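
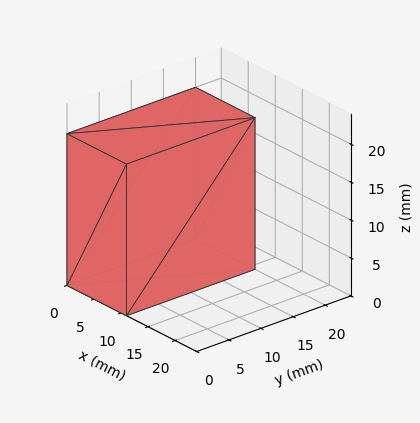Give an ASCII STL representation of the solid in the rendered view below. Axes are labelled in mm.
Reading the render: the shape is a rectangular box, roughly 11 × 20 mm footprint and 20 mm tall (dimensions read to the nearest mm from the axis ticks). For the STL, each face is triangulated and given an outward normal.

solid part
  facet normal 0.0000 0.0000 -1.0000
    outer loop
      vertex 11.000 20.000 0.000
      vertex 11.000 0.000 0.000
      vertex 0.000 0.000 0.000
    endloop
  endfacet
  facet normal 0.0000 0.0000 -1.0000
    outer loop
      vertex 0.000 20.000 0.000
      vertex 11.000 20.000 0.000
      vertex 0.000 0.000 0.000
    endloop
  endfacet
  facet normal 0.0000 0.0000 1.0000
    outer loop
      vertex 0.000 0.000 20.000
      vertex 11.000 0.000 20.000
      vertex 11.000 20.000 20.000
    endloop
  endfacet
  facet normal 0.0000 0.0000 1.0000
    outer loop
      vertex 0.000 0.000 20.000
      vertex 11.000 20.000 20.000
      vertex 0.000 20.000 20.000
    endloop
  endfacet
  facet normal 0.0000 -1.0000 0.0000
    outer loop
      vertex 0.000 0.000 0.000
      vertex 11.000 0.000 0.000
      vertex 11.000 0.000 20.000
    endloop
  endfacet
  facet normal 0.0000 -1.0000 0.0000
    outer loop
      vertex 0.000 0.000 0.000
      vertex 11.000 0.000 20.000
      vertex 0.000 0.000 20.000
    endloop
  endfacet
  facet normal 0.0000 1.0000 0.0000
    outer loop
      vertex 11.000 20.000 20.000
      vertex 11.000 20.000 0.000
      vertex 0.000 20.000 0.000
    endloop
  endfacet
  facet normal 0.0000 1.0000 0.0000
    outer loop
      vertex 0.000 20.000 20.000
      vertex 11.000 20.000 20.000
      vertex 0.000 20.000 0.000
    endloop
  endfacet
  facet normal -1.0000 0.0000 0.0000
    outer loop
      vertex 0.000 20.000 20.000
      vertex 0.000 20.000 0.000
      vertex 0.000 0.000 0.000
    endloop
  endfacet
  facet normal -1.0000 0.0000 0.0000
    outer loop
      vertex 0.000 0.000 20.000
      vertex 0.000 20.000 20.000
      vertex 0.000 0.000 0.000
    endloop
  endfacet
  facet normal 1.0000 0.0000 0.0000
    outer loop
      vertex 11.000 0.000 0.000
      vertex 11.000 20.000 0.000
      vertex 11.000 20.000 20.000
    endloop
  endfacet
  facet normal 1.0000 0.0000 0.0000
    outer loop
      vertex 11.000 0.000 0.000
      vertex 11.000 20.000 20.000
      vertex 11.000 0.000 20.000
    endloop
  endfacet
endsolid part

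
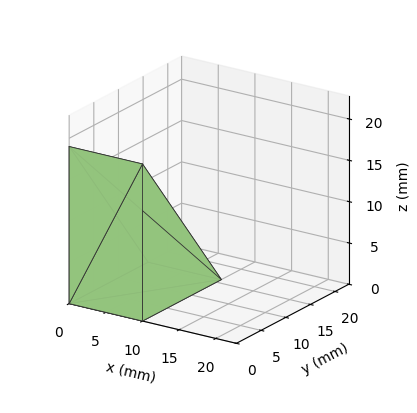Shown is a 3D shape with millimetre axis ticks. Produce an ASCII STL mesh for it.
Reading the render: the shape is a wedge (ramp): 10 × 16 mm base, rising to 19 mm along the y=0 edge and sloping linearly to z=0 at y=16 (dimensions read to the nearest mm from the axis ticks). For the STL, each face is triangulated and given an outward normal.

solid part
  facet normal 0.0000 0.0000 -1.0000
    outer loop
      vertex 10.00 16.00 0.00
      vertex 10.00 0.00 0.00
      vertex 0.00 0.00 0.00
    endloop
  endfacet
  facet normal 0.0000 0.0000 -1.0000
    outer loop
      vertex 0.00 16.00 0.00
      vertex 10.00 16.00 0.00
      vertex 0.00 0.00 0.00
    endloop
  endfacet
  facet normal 0.0000 -1.0000 0.0000
    outer loop
      vertex 0.00 0.00 0.00
      vertex 10.00 0.00 0.00
      vertex 10.00 0.00 19.00
    endloop
  endfacet
  facet normal 0.0000 -1.0000 0.0000
    outer loop
      vertex 0.00 0.00 0.00
      vertex 10.00 0.00 19.00
      vertex 0.00 0.00 19.00
    endloop
  endfacet
  facet normal 0.0000 0.7649 0.6441
    outer loop
      vertex 0.00 0.00 19.00
      vertex 10.00 0.00 19.00
      vertex 10.00 16.00 0.00
    endloop
  endfacet
  facet normal 0.0000 0.7649 0.6441
    outer loop
      vertex 0.00 0.00 19.00
      vertex 10.00 16.00 0.00
      vertex 0.00 16.00 0.00
    endloop
  endfacet
  facet normal -1.0000 0.0000 0.0000
    outer loop
      vertex 0.00 0.00 19.00
      vertex 0.00 16.00 0.00
      vertex 0.00 0.00 0.00
    endloop
  endfacet
  facet normal 1.0000 0.0000 0.0000
    outer loop
      vertex 10.00 0.00 0.00
      vertex 10.00 16.00 0.00
      vertex 10.00 0.00 19.00
    endloop
  endfacet
endsolid part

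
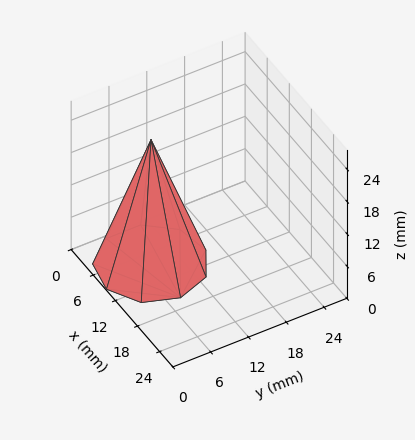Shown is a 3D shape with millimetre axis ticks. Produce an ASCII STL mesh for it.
Reading the render: the shape is a regular 9-sided pyramid, base circumscribed radius ≈ 8 mm, apex at z ≈ 23 mm (dimensions read to the nearest mm from the axis ticks). For the STL, each face is triangulated and given an outward normal.

solid part
  facet normal 0.0000 0.0000 -1.0000
    outer loop
      vertex 9.39 15.88 0.00
      vertex 14.13 13.14 0.00
      vertex 16.00 8.00 0.00
    endloop
  endfacet
  facet normal 0.0000 0.0000 -1.0000
    outer loop
      vertex 4.00 14.93 0.00
      vertex 9.39 15.88 0.00
      vertex 16.00 8.00 0.00
    endloop
  endfacet
  facet normal 0.0000 0.0000 -1.0000
    outer loop
      vertex 0.48 10.74 0.00
      vertex 4.00 14.93 0.00
      vertex 16.00 8.00 0.00
    endloop
  endfacet
  facet normal 0.0000 0.0000 -1.0000
    outer loop
      vertex 0.48 5.26 0.00
      vertex 0.48 10.74 0.00
      vertex 16.00 8.00 0.00
    endloop
  endfacet
  facet normal 0.0000 0.0000 -1.0000
    outer loop
      vertex 4.00 1.07 0.00
      vertex 0.48 5.26 0.00
      vertex 16.00 8.00 0.00
    endloop
  endfacet
  facet normal 0.0000 0.0000 -1.0000
    outer loop
      vertex 9.39 0.12 0.00
      vertex 4.00 1.07 0.00
      vertex 16.00 8.00 0.00
    endloop
  endfacet
  facet normal 0.0000 0.0000 -1.0000
    outer loop
      vertex 14.13 2.86 0.00
      vertex 9.39 0.12 0.00
      vertex 16.00 8.00 0.00
    endloop
  endfacet
  facet normal 0.8932 0.3250 0.3107
    outer loop
      vertex 16.00 8.00 0.00
      vertex 14.13 13.14 0.00
      vertex 8.00 8.00 23.00
    endloop
  endfacet
  facet normal 0.4757 0.8229 0.3107
    outer loop
      vertex 14.13 13.14 0.00
      vertex 9.39 15.88 0.00
      vertex 8.00 8.00 23.00
    endloop
  endfacet
  facet normal -0.1650 0.9361 0.3107
    outer loop
      vertex 9.39 15.88 0.00
      vertex 4.00 14.93 0.00
      vertex 8.00 8.00 23.00
    endloop
  endfacet
  facet normal -0.7278 0.6114 0.3108
    outer loop
      vertex 4.00 14.93 0.00
      vertex 0.48 10.74 0.00
      vertex 8.00 8.00 23.00
    endloop
  endfacet
  facet normal -0.9505 0.0000 0.3108
    outer loop
      vertex 0.48 10.74 0.00
      vertex 0.48 5.26 0.00
      vertex 8.00 8.00 23.00
    endloop
  endfacet
  facet normal -0.7278 -0.6114 0.3108
    outer loop
      vertex 0.48 5.26 0.00
      vertex 4.00 1.07 0.00
      vertex 8.00 8.00 23.00
    endloop
  endfacet
  facet normal -0.1650 -0.9361 0.3107
    outer loop
      vertex 4.00 1.07 0.00
      vertex 9.39 0.12 0.00
      vertex 8.00 8.00 23.00
    endloop
  endfacet
  facet normal 0.4757 -0.8229 0.3107
    outer loop
      vertex 9.39 0.12 0.00
      vertex 14.13 2.86 0.00
      vertex 8.00 8.00 23.00
    endloop
  endfacet
  facet normal 0.8932 -0.3250 0.3107
    outer loop
      vertex 14.13 2.86 0.00
      vertex 16.00 8.00 0.00
      vertex 8.00 8.00 23.00
    endloop
  endfacet
endsolid part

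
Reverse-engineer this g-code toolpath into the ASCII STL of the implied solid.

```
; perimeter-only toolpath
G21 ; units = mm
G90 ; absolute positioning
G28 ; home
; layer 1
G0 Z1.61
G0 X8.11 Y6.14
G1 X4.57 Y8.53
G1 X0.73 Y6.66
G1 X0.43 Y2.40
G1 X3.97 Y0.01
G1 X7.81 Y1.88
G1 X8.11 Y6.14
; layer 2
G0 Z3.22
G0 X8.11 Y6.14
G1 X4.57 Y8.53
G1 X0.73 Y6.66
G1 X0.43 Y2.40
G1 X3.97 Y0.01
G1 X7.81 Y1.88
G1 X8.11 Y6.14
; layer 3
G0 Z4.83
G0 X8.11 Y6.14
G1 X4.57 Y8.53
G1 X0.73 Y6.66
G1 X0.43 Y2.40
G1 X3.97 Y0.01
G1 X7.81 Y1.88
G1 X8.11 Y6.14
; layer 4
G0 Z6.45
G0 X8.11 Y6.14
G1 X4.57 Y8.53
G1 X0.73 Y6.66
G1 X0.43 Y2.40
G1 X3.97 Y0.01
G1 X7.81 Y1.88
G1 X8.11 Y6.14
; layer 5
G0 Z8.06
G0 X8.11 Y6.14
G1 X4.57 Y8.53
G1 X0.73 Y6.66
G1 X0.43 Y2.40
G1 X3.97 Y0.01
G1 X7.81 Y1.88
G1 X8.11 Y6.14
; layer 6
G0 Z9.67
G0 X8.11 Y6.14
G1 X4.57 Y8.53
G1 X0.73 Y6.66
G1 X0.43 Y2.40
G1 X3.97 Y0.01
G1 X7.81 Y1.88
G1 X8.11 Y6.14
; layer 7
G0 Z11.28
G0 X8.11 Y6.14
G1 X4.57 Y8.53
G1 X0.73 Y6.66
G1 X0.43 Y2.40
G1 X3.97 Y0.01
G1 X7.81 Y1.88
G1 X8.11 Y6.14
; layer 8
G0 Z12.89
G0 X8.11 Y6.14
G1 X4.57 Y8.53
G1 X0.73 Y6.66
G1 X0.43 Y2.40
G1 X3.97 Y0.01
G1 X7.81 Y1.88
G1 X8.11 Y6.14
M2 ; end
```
solid part
  facet normal 0.0000 0.0000 -1.0000
    outer loop
      vertex 0.73 6.66 0.00
      vertex 4.57 8.53 0.00
      vertex 8.11 6.14 0.00
    endloop
  endfacet
  facet normal 0.0000 0.0000 -1.0000
    outer loop
      vertex 0.43 2.40 0.00
      vertex 0.73 6.66 0.00
      vertex 8.11 6.14 0.00
    endloop
  endfacet
  facet normal 0.0000 0.0000 -1.0000
    outer loop
      vertex 3.97 0.01 0.00
      vertex 0.43 2.40 0.00
      vertex 8.11 6.14 0.00
    endloop
  endfacet
  facet normal 0.0000 0.0000 -1.0000
    outer loop
      vertex 7.81 1.88 0.00
      vertex 3.97 0.01 0.00
      vertex 8.11 6.14 0.00
    endloop
  endfacet
  facet normal 0.0000 0.0000 1.0000
    outer loop
      vertex 8.11 6.14 12.89
      vertex 4.57 8.53 12.89
      vertex 0.73 6.66 12.89
    endloop
  endfacet
  facet normal 0.0000 0.0000 1.0000
    outer loop
      vertex 8.11 6.14 12.89
      vertex 0.73 6.66 12.89
      vertex 0.43 2.40 12.89
    endloop
  endfacet
  facet normal 0.0000 0.0000 1.0000
    outer loop
      vertex 8.11 6.14 12.89
      vertex 0.43 2.40 12.89
      vertex 3.97 0.01 12.89
    endloop
  endfacet
  facet normal 0.0000 0.0000 1.0000
    outer loop
      vertex 8.11 6.14 12.89
      vertex 3.97 0.01 12.89
      vertex 7.81 1.88 12.89
    endloop
  endfacet
  facet normal 0.5596 0.8288 0.0000
    outer loop
      vertex 8.11 6.14 0.00
      vertex 4.57 8.53 0.00
      vertex 4.57 8.53 12.89
    endloop
  endfacet
  facet normal 0.5596 0.8288 0.0000
    outer loop
      vertex 8.11 6.14 0.00
      vertex 4.57 8.53 12.89
      vertex 8.11 6.14 12.89
    endloop
  endfacet
  facet normal -0.4378 0.8991 0.0000
    outer loop
      vertex 4.57 8.53 0.00
      vertex 0.73 6.66 0.00
      vertex 0.73 6.66 12.89
    endloop
  endfacet
  facet normal -0.4378 0.8991 0.0000
    outer loop
      vertex 4.57 8.53 0.00
      vertex 0.73 6.66 12.89
      vertex 4.57 8.53 12.89
    endloop
  endfacet
  facet normal -0.9975 0.0702 0.0000
    outer loop
      vertex 0.73 6.66 0.00
      vertex 0.43 2.40 0.00
      vertex 0.43 2.40 12.89
    endloop
  endfacet
  facet normal -0.9975 0.0702 0.0000
    outer loop
      vertex 0.73 6.66 0.00
      vertex 0.43 2.40 12.89
      vertex 0.73 6.66 12.89
    endloop
  endfacet
  facet normal -0.5596 -0.8288 0.0000
    outer loop
      vertex 0.43 2.40 0.00
      vertex 3.97 0.01 0.00
      vertex 3.97 0.01 12.89
    endloop
  endfacet
  facet normal -0.5596 -0.8288 0.0000
    outer loop
      vertex 0.43 2.40 0.00
      vertex 3.97 0.01 12.89
      vertex 0.43 2.40 12.89
    endloop
  endfacet
  facet normal 0.4378 -0.8991 0.0000
    outer loop
      vertex 3.97 0.01 0.00
      vertex 7.81 1.88 0.00
      vertex 7.81 1.88 12.89
    endloop
  endfacet
  facet normal 0.4378 -0.8991 0.0000
    outer loop
      vertex 3.97 0.01 0.00
      vertex 7.81 1.88 12.89
      vertex 3.97 0.01 12.89
    endloop
  endfacet
  facet normal 0.9975 -0.0702 0.0000
    outer loop
      vertex 7.81 1.88 0.00
      vertex 8.11 6.14 0.00
      vertex 8.11 6.14 12.89
    endloop
  endfacet
  facet normal 0.9975 -0.0702 0.0000
    outer loop
      vertex 7.81 1.88 0.00
      vertex 8.11 6.14 12.89
      vertex 7.81 1.88 12.89
    endloop
  endfacet
endsolid part

The G0 Z moves step by Δz≈1.61 mm. Every layer's G1 loop is the same polygon, so the solid is a straight extrusion of it from z=0 to z≈12.9. Closing with flat bottom and top caps and triangulating gives 20 facets — a regular 6-sided prism (a cylinder approximated with 6 flat sides), circumscribed radius ≈ 4.27 mm, height ≈ 12.9 mm.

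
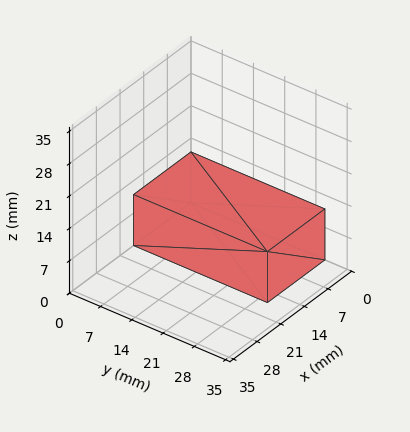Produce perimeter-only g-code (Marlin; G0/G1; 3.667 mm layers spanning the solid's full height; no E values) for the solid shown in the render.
Reading the render: the shape is a rectangular box, roughly 17 × 30 mm footprint and 11 mm tall (dimensions read to the nearest mm from the axis ticks). For the g-code, the solid's height is divided into equal slices at the stated Δz and each level perimeter traced with G1 moves after a G0 lift.

; perimeter-only toolpath
G21 ; units = mm
G90 ; absolute positioning
G28 ; home
; layer 1
G0 Z3.667
G0 X0.000 Y0.000
G1 X17.000 Y0.000
G1 X17.000 Y30.000
G1 X0.000 Y30.000
G1 X0.000 Y0.000
; layer 2
G0 Z7.333
G0 X0.000 Y0.000
G1 X17.000 Y0.000
G1 X17.000 Y30.000
G1 X0.000 Y30.000
G1 X0.000 Y0.000
; layer 3
G0 Z11.000
G0 X0.000 Y0.000
G1 X17.000 Y0.000
G1 X17.000 Y30.000
G1 X0.000 Y30.000
G1 X0.000 Y0.000
M2 ; end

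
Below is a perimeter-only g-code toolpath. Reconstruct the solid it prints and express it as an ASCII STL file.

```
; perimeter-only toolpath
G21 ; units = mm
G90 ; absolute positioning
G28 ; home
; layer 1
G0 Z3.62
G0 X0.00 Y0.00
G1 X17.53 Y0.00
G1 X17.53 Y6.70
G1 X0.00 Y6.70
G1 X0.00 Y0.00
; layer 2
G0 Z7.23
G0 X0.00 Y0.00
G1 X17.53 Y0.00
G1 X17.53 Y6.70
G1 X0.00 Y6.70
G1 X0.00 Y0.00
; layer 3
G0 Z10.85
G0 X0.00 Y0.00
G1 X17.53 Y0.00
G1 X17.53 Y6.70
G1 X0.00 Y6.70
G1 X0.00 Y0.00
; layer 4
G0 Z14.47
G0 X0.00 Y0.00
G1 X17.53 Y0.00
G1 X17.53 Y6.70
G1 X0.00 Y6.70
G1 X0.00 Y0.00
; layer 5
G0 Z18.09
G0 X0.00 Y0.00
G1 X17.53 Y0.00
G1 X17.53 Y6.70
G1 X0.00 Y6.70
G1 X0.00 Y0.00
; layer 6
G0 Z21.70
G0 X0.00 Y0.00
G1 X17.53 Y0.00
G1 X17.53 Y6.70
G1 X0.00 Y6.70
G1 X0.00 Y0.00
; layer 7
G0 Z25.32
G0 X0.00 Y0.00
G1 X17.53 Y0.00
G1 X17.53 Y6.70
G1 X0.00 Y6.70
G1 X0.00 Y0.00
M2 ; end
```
solid part
  facet normal 0.0000 0.0000 -1.0000
    outer loop
      vertex 17.53 6.70 0.00
      vertex 17.53 0.00 0.00
      vertex 0.00 0.00 0.00
    endloop
  endfacet
  facet normal 0.0000 0.0000 -1.0000
    outer loop
      vertex 0.00 6.70 0.00
      vertex 17.53 6.70 0.00
      vertex 0.00 0.00 0.00
    endloop
  endfacet
  facet normal 0.0000 0.0000 1.0000
    outer loop
      vertex 0.00 0.00 25.32
      vertex 17.53 0.00 25.32
      vertex 17.53 6.70 25.32
    endloop
  endfacet
  facet normal 0.0000 0.0000 1.0000
    outer loop
      vertex 0.00 0.00 25.32
      vertex 17.53 6.70 25.32
      vertex 0.00 6.70 25.32
    endloop
  endfacet
  facet normal 0.0000 -1.0000 0.0000
    outer loop
      vertex 0.00 0.00 0.00
      vertex 17.53 0.00 0.00
      vertex 17.53 0.00 25.32
    endloop
  endfacet
  facet normal 0.0000 -1.0000 0.0000
    outer loop
      vertex 0.00 0.00 0.00
      vertex 17.53 0.00 25.32
      vertex 0.00 0.00 25.32
    endloop
  endfacet
  facet normal 0.0000 1.0000 0.0000
    outer loop
      vertex 17.53 6.70 25.32
      vertex 17.53 6.70 0.00
      vertex 0.00 6.70 0.00
    endloop
  endfacet
  facet normal 0.0000 1.0000 0.0000
    outer loop
      vertex 0.00 6.70 25.32
      vertex 17.53 6.70 25.32
      vertex 0.00 6.70 0.00
    endloop
  endfacet
  facet normal -1.0000 0.0000 0.0000
    outer loop
      vertex 0.00 6.70 25.32
      vertex 0.00 6.70 0.00
      vertex 0.00 0.00 0.00
    endloop
  endfacet
  facet normal -1.0000 0.0000 0.0000
    outer loop
      vertex 0.00 0.00 25.32
      vertex 0.00 6.70 25.32
      vertex 0.00 0.00 0.00
    endloop
  endfacet
  facet normal 1.0000 0.0000 0.0000
    outer loop
      vertex 17.53 0.00 0.00
      vertex 17.53 6.70 0.00
      vertex 17.53 6.70 25.32
    endloop
  endfacet
  facet normal 1.0000 0.0000 0.0000
    outer loop
      vertex 17.53 0.00 0.00
      vertex 17.53 6.70 25.32
      vertex 17.53 0.00 25.32
    endloop
  endfacet
endsolid part

The G0 Z moves step by Δz≈3.62 mm. Every layer's G1 loop is the same polygon, so the solid is a straight extrusion of it from z=0 to z≈25.3. Closing with flat bottom and top caps and triangulating gives 12 facets — a rectangular box, roughly 17.5 × 6.7 mm footprint and 25.3 mm tall.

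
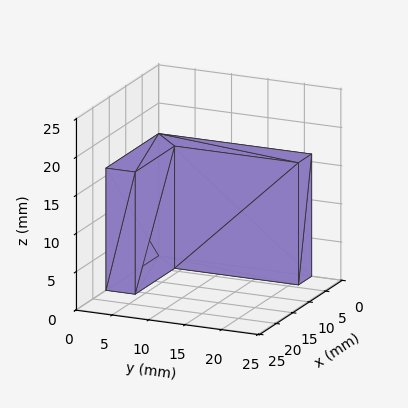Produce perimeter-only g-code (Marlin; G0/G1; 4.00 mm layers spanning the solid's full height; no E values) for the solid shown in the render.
Reading the render: the shape is an L-shaped prism: outer 16 × 21 mm, arm thicknesses ≈ 4 mm (horizontal) and 4 mm (vertical), extruded 16 mm in z (dimensions read to the nearest mm from the axis ticks). For the g-code, the solid's height is divided into equal slices at the stated Δz and each level perimeter traced with G1 moves after a G0 lift.

; perimeter-only toolpath
G21 ; units = mm
G90 ; absolute positioning
G28 ; home
; layer 1
G0 Z4.00
G0 X0.00 Y0.00
G1 X16.00 Y0.00
G1 X16.00 Y4.00
G1 X4.00 Y4.00
G1 X4.00 Y21.00
G1 X0.00 Y21.00
G1 X0.00 Y0.00
; layer 2
G0 Z8.00
G0 X0.00 Y0.00
G1 X16.00 Y0.00
G1 X16.00 Y4.00
G1 X4.00 Y4.00
G1 X4.00 Y21.00
G1 X0.00 Y21.00
G1 X0.00 Y0.00
; layer 3
G0 Z12.00
G0 X0.00 Y0.00
G1 X16.00 Y0.00
G1 X16.00 Y4.00
G1 X4.00 Y4.00
G1 X4.00 Y21.00
G1 X0.00 Y21.00
G1 X0.00 Y0.00
; layer 4
G0 Z16.00
G0 X0.00 Y0.00
G1 X16.00 Y0.00
G1 X16.00 Y4.00
G1 X4.00 Y4.00
G1 X4.00 Y21.00
G1 X0.00 Y21.00
G1 X0.00 Y0.00
M2 ; end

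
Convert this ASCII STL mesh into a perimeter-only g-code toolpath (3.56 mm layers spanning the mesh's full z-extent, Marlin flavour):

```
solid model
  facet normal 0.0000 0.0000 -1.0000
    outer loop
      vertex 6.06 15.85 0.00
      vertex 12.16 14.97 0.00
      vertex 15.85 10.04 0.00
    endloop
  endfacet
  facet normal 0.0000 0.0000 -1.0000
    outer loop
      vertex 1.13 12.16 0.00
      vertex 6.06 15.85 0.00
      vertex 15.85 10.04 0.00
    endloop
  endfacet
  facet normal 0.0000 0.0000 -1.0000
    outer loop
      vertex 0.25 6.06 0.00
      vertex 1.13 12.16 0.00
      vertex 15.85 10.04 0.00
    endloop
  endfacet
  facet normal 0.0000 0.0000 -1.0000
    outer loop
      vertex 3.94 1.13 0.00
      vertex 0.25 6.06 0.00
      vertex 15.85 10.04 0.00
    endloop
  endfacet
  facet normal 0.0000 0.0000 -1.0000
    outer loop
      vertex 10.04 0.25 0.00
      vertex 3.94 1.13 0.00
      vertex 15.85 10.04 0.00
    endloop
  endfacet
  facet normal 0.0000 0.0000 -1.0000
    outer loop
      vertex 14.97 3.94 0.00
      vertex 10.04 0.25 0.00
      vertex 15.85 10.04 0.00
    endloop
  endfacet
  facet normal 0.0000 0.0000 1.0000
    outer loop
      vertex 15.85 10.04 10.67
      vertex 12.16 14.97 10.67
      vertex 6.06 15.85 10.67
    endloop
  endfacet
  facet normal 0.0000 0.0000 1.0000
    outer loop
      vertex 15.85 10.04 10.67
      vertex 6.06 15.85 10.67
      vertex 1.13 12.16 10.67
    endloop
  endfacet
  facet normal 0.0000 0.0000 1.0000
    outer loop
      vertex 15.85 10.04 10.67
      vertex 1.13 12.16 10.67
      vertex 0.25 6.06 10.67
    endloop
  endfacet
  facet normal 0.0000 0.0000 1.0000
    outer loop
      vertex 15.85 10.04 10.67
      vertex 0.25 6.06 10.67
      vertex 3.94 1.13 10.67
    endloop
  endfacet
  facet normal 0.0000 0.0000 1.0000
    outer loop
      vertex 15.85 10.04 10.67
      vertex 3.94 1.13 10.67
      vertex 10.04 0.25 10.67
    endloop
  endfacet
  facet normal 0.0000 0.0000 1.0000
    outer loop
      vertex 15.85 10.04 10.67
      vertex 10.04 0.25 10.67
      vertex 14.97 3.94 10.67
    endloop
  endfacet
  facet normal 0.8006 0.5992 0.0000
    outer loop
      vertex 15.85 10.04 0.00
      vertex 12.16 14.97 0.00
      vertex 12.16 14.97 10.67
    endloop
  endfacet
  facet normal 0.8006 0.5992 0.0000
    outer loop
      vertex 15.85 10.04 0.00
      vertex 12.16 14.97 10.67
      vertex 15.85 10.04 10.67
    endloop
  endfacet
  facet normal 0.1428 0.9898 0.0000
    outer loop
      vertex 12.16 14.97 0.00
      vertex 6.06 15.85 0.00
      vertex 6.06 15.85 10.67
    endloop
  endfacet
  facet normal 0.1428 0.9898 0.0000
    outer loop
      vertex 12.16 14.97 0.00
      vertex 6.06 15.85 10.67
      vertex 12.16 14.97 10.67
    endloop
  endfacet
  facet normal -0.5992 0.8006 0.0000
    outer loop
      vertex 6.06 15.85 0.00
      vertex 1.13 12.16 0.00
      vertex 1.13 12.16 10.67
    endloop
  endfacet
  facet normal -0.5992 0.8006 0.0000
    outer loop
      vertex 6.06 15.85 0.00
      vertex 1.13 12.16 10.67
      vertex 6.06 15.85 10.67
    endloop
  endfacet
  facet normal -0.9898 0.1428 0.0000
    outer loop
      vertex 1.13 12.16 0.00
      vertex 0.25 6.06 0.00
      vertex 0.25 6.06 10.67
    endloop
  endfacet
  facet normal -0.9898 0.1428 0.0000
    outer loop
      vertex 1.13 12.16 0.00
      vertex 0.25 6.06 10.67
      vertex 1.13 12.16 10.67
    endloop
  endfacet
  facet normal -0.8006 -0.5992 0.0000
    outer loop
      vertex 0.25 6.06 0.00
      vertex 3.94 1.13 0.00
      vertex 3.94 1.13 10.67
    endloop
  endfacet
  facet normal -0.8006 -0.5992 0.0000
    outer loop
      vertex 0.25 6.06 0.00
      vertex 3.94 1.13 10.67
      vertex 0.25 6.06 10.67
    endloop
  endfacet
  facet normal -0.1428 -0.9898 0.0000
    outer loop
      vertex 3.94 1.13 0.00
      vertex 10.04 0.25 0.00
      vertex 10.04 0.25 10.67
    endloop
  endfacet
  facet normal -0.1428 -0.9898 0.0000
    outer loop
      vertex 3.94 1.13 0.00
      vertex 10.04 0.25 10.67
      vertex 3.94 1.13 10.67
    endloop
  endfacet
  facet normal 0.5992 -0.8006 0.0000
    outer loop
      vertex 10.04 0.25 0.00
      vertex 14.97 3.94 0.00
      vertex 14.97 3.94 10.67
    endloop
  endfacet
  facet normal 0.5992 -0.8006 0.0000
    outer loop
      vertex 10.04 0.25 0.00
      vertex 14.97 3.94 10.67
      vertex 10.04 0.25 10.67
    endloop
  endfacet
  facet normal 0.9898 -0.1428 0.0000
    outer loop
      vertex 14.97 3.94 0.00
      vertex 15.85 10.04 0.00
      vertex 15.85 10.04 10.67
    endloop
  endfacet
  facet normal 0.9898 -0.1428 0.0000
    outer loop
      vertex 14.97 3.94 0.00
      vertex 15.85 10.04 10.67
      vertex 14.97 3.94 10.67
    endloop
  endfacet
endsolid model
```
; perimeter-only toolpath
G21 ; units = mm
G90 ; absolute positioning
G28 ; home
; layer 1
G0 Z3.56
G0 X15.85 Y10.04
G1 X12.16 Y14.97
G1 X6.06 Y15.85
G1 X1.13 Y12.16
G1 X0.25 Y6.06
G1 X3.94 Y1.13
G1 X10.04 Y0.25
G1 X14.97 Y3.94
G1 X15.85 Y10.04
; layer 2
G0 Z7.11
G0 X15.85 Y10.04
G1 X12.16 Y14.97
G1 X6.06 Y15.85
G1 X1.13 Y12.16
G1 X0.25 Y6.06
G1 X3.94 Y1.13
G1 X10.04 Y0.25
G1 X14.97 Y3.94
G1 X15.85 Y10.04
; layer 3
G0 Z10.67
G0 X15.85 Y10.04
G1 X12.16 Y14.97
G1 X6.06 Y15.85
G1 X1.13 Y12.16
G1 X0.25 Y6.06
G1 X3.94 Y1.13
G1 X10.04 Y0.25
G1 X14.97 Y3.94
G1 X15.85 Y10.04
M2 ; end

The solid is a regular 8-sided prism (a cylinder approximated with 8 flat sides), circumscribed radius ≈ 8.05 mm, height ≈ 10.7 mm. Slicing at Δz = 3.56 mm — 3 equal slices spanning the solid's height, so layer i sits at z = i·h/3 — gives 3 non-empty perimeters. Each is a 8-segment closed polygon; G0 lifts to the layer z and rapids to the start vertex, then G1 traces the edges.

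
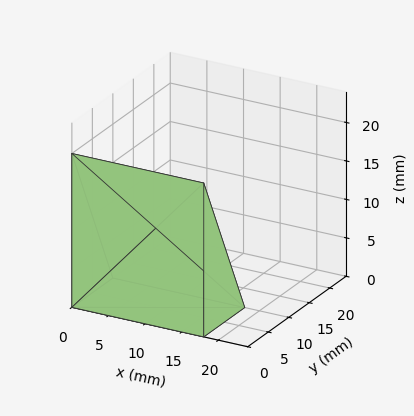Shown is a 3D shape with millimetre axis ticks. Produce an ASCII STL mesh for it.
Reading the render: the shape is a wedge (ramp): 18 × 10 mm base, rising to 20 mm along the y=0 edge and sloping linearly to z=0 at y=10 (dimensions read to the nearest mm from the axis ticks). For the STL, each face is triangulated and given an outward normal.

solid part
  facet normal 0.0000 0.0000 -1.0000
    outer loop
      vertex 18.00 10.00 0.00
      vertex 18.00 0.00 0.00
      vertex 0.00 0.00 0.00
    endloop
  endfacet
  facet normal 0.0000 0.0000 -1.0000
    outer loop
      vertex 0.00 10.00 0.00
      vertex 18.00 10.00 0.00
      vertex 0.00 0.00 0.00
    endloop
  endfacet
  facet normal 0.0000 -1.0000 0.0000
    outer loop
      vertex 0.00 0.00 0.00
      vertex 18.00 0.00 0.00
      vertex 18.00 0.00 20.00
    endloop
  endfacet
  facet normal 0.0000 -1.0000 0.0000
    outer loop
      vertex 0.00 0.00 0.00
      vertex 18.00 0.00 20.00
      vertex 0.00 0.00 20.00
    endloop
  endfacet
  facet normal 0.0000 0.8944 0.4472
    outer loop
      vertex 0.00 0.00 20.00
      vertex 18.00 0.00 20.00
      vertex 18.00 10.00 0.00
    endloop
  endfacet
  facet normal 0.0000 0.8944 0.4472
    outer loop
      vertex 0.00 0.00 20.00
      vertex 18.00 10.00 0.00
      vertex 0.00 10.00 0.00
    endloop
  endfacet
  facet normal -1.0000 0.0000 0.0000
    outer loop
      vertex 0.00 0.00 20.00
      vertex 0.00 10.00 0.00
      vertex 0.00 0.00 0.00
    endloop
  endfacet
  facet normal 1.0000 0.0000 0.0000
    outer loop
      vertex 18.00 0.00 0.00
      vertex 18.00 10.00 0.00
      vertex 18.00 0.00 20.00
    endloop
  endfacet
endsolid part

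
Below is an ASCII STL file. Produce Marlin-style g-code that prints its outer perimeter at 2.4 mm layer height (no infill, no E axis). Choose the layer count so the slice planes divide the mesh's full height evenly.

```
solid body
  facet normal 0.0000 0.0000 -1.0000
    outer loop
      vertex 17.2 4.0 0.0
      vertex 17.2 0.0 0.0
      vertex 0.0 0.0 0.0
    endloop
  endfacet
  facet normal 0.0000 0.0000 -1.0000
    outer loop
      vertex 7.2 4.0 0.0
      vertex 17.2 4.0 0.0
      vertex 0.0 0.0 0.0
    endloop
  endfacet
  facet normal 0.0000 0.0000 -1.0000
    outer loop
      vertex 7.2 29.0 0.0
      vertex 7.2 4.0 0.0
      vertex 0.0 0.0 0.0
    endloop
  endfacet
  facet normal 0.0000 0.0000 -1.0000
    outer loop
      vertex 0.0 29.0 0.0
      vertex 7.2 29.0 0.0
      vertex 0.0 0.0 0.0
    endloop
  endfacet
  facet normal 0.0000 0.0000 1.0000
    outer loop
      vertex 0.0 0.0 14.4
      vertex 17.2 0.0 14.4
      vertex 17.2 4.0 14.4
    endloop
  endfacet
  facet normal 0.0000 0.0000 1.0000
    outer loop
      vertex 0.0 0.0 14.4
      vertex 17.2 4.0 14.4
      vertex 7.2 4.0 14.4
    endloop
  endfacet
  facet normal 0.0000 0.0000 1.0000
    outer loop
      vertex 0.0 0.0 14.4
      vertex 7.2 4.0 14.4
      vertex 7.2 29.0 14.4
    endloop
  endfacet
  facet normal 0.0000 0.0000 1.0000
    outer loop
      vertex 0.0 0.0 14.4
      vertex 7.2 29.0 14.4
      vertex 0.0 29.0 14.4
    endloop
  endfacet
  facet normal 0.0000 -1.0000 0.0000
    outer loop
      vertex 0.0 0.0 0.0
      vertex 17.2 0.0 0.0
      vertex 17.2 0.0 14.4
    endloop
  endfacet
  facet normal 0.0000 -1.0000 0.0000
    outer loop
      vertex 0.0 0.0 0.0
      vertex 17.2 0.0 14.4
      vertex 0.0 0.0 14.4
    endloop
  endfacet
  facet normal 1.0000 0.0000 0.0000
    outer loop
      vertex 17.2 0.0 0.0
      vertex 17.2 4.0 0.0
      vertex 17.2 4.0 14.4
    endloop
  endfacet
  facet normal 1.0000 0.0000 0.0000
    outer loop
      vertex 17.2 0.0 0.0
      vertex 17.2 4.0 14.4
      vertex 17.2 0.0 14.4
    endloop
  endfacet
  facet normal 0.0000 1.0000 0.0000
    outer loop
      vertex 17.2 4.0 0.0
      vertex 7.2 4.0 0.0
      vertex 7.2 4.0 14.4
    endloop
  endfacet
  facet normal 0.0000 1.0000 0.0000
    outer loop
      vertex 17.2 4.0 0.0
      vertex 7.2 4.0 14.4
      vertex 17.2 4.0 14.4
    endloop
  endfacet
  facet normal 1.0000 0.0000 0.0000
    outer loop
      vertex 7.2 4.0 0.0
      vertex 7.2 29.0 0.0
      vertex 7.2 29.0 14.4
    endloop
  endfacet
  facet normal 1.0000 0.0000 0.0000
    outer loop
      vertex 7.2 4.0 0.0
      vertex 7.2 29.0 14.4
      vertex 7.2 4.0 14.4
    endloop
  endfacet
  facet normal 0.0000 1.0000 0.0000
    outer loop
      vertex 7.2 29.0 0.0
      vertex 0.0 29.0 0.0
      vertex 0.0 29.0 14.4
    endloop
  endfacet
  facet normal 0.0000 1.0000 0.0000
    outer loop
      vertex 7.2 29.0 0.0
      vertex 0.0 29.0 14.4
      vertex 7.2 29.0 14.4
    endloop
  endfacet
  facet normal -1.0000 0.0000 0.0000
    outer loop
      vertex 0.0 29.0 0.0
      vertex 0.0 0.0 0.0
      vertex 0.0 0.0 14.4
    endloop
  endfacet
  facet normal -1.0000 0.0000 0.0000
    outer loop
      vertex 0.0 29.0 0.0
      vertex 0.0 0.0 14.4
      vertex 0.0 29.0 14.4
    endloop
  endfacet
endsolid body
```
; perimeter-only toolpath
G21 ; units = mm
G90 ; absolute positioning
G28 ; home
; layer 1
G0 Z2.4
G0 X0.0 Y0.0
G1 X17.2 Y0.0
G1 X17.2 Y4.0
G1 X7.2 Y4.0
G1 X7.2 Y29.0
G1 X0.0 Y29.0
G1 X0.0 Y0.0
; layer 2
G0 Z4.8
G0 X0.0 Y0.0
G1 X17.2 Y0.0
G1 X17.2 Y4.0
G1 X7.2 Y4.0
G1 X7.2 Y29.0
G1 X0.0 Y29.0
G1 X0.0 Y0.0
; layer 3
G0 Z7.2
G0 X0.0 Y0.0
G1 X17.2 Y0.0
G1 X17.2 Y4.0
G1 X7.2 Y4.0
G1 X7.2 Y29.0
G1 X0.0 Y29.0
G1 X0.0 Y0.0
; layer 4
G0 Z9.6
G0 X0.0 Y0.0
G1 X17.2 Y0.0
G1 X17.2 Y4.0
G1 X7.2 Y4.0
G1 X7.2 Y29.0
G1 X0.0 Y29.0
G1 X0.0 Y0.0
; layer 5
G0 Z12.0
G0 X0.0 Y0.0
G1 X17.2 Y0.0
G1 X17.2 Y4.0
G1 X7.2 Y4.0
G1 X7.2 Y29.0
G1 X0.0 Y29.0
G1 X0.0 Y0.0
; layer 6
G0 Z14.4
G0 X0.0 Y0.0
G1 X17.2 Y0.0
G1 X17.2 Y4.0
G1 X7.2 Y4.0
G1 X7.2 Y29.0
G1 X0.0 Y29.0
G1 X0.0 Y0.0
M2 ; end

The solid is an L-shaped prism: outer 17.2 × 29 mm, arm thicknesses ≈ 4 mm (horizontal) and 7.2 mm (vertical), extruded 14.4 mm in z. Slicing at Δz = 2.4 mm — 6 equal slices spanning the solid's height, so layer i sits at z = i·h/6 — gives 6 non-empty perimeters. Each is a 6-segment closed polygon; G0 lifts to the layer z and rapids to the start vertex, then G1 traces the edges.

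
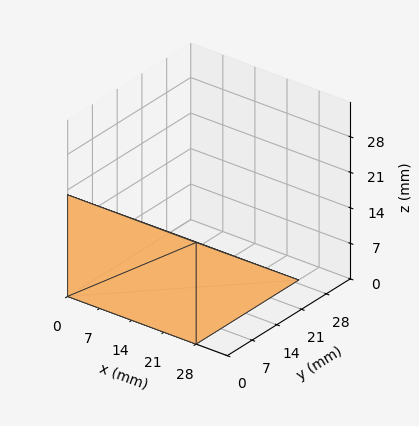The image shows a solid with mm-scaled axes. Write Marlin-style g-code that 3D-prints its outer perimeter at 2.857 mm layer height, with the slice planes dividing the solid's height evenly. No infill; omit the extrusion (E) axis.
Reading the render: the shape is a wedge (ramp): 28 × 29 mm base, rising to 20 mm along the y=0 edge and sloping linearly to z=0 at y=29 (dimensions read to the nearest mm from the axis ticks). For the g-code, the solid's height is divided into equal slices at the stated Δz and each level perimeter traced with G1 moves after a G0 lift.

; perimeter-only toolpath
G21 ; units = mm
G90 ; absolute positioning
G28 ; home
; layer 1
G0 Z2.857
G0 X0.000 Y0.000
G1 X28.000 Y0.000
G1 X28.000 Y24.857
G1 X0.000 Y24.857
G1 X0.000 Y0.000
; layer 2
G0 Z5.714
G0 X0.000 Y0.000
G1 X28.000 Y0.000
G1 X28.000 Y20.714
G1 X0.000 Y20.714
G1 X0.000 Y0.000
; layer 3
G0 Z8.571
G0 X0.000 Y0.000
G1 X28.000 Y0.000
G1 X28.000 Y16.571
G1 X0.000 Y16.571
G1 X0.000 Y0.000
; layer 4
G0 Z11.429
G0 X0.000 Y0.000
G1 X28.000 Y0.000
G1 X28.000 Y12.429
G1 X0.000 Y12.429
G1 X0.000 Y0.000
; layer 5
G0 Z14.286
G0 X0.000 Y0.000
G1 X28.000 Y0.000
G1 X28.000 Y8.286
G1 X0.000 Y8.286
G1 X0.000 Y0.000
; layer 6
G0 Z17.143
G0 X0.000 Y0.000
G1 X28.000 Y0.000
G1 X28.000 Y4.143
G1 X0.000 Y4.143
G1 X0.000 Y0.000
M2 ; end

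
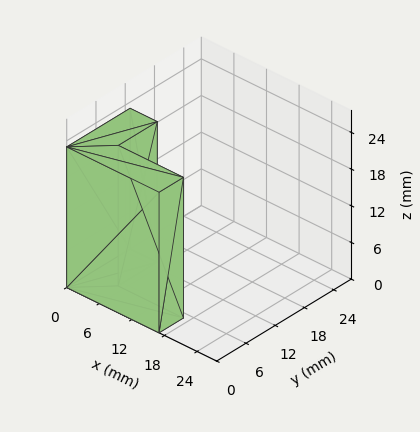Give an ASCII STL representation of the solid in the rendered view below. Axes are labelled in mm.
Reading the render: the shape is an L-shaped prism: outer 17 × 13 mm, arm thicknesses ≈ 5 mm (horizontal) and 5 mm (vertical), extruded 23 mm in z (dimensions read to the nearest mm from the axis ticks). For the STL, each face is triangulated and given an outward normal.

solid part
  facet normal 0.0000 0.0000 -1.0000
    outer loop
      vertex 17.000 5.000 0.000
      vertex 17.000 0.000 0.000
      vertex 0.000 0.000 0.000
    endloop
  endfacet
  facet normal 0.0000 0.0000 -1.0000
    outer loop
      vertex 5.000 5.000 0.000
      vertex 17.000 5.000 0.000
      vertex 0.000 0.000 0.000
    endloop
  endfacet
  facet normal 0.0000 0.0000 -1.0000
    outer loop
      vertex 5.000 13.000 0.000
      vertex 5.000 5.000 0.000
      vertex 0.000 0.000 0.000
    endloop
  endfacet
  facet normal 0.0000 0.0000 -1.0000
    outer loop
      vertex 0.000 13.000 0.000
      vertex 5.000 13.000 0.000
      vertex 0.000 0.000 0.000
    endloop
  endfacet
  facet normal 0.0000 0.0000 1.0000
    outer loop
      vertex 0.000 0.000 23.000
      vertex 17.000 0.000 23.000
      vertex 17.000 5.000 23.000
    endloop
  endfacet
  facet normal 0.0000 0.0000 1.0000
    outer loop
      vertex 0.000 0.000 23.000
      vertex 17.000 5.000 23.000
      vertex 5.000 5.000 23.000
    endloop
  endfacet
  facet normal 0.0000 0.0000 1.0000
    outer loop
      vertex 0.000 0.000 23.000
      vertex 5.000 5.000 23.000
      vertex 5.000 13.000 23.000
    endloop
  endfacet
  facet normal 0.0000 0.0000 1.0000
    outer loop
      vertex 0.000 0.000 23.000
      vertex 5.000 13.000 23.000
      vertex 0.000 13.000 23.000
    endloop
  endfacet
  facet normal 0.0000 -1.0000 0.0000
    outer loop
      vertex 0.000 0.000 0.000
      vertex 17.000 0.000 0.000
      vertex 17.000 0.000 23.000
    endloop
  endfacet
  facet normal 0.0000 -1.0000 0.0000
    outer loop
      vertex 0.000 0.000 0.000
      vertex 17.000 0.000 23.000
      vertex 0.000 0.000 23.000
    endloop
  endfacet
  facet normal 1.0000 0.0000 0.0000
    outer loop
      vertex 17.000 0.000 0.000
      vertex 17.000 5.000 0.000
      vertex 17.000 5.000 23.000
    endloop
  endfacet
  facet normal 1.0000 0.0000 0.0000
    outer loop
      vertex 17.000 0.000 0.000
      vertex 17.000 5.000 23.000
      vertex 17.000 0.000 23.000
    endloop
  endfacet
  facet normal 0.0000 1.0000 0.0000
    outer loop
      vertex 17.000 5.000 0.000
      vertex 5.000 5.000 0.000
      vertex 5.000 5.000 23.000
    endloop
  endfacet
  facet normal 0.0000 1.0000 0.0000
    outer loop
      vertex 17.000 5.000 0.000
      vertex 5.000 5.000 23.000
      vertex 17.000 5.000 23.000
    endloop
  endfacet
  facet normal 1.0000 0.0000 0.0000
    outer loop
      vertex 5.000 5.000 0.000
      vertex 5.000 13.000 0.000
      vertex 5.000 13.000 23.000
    endloop
  endfacet
  facet normal 1.0000 0.0000 0.0000
    outer loop
      vertex 5.000 5.000 0.000
      vertex 5.000 13.000 23.000
      vertex 5.000 5.000 23.000
    endloop
  endfacet
  facet normal 0.0000 1.0000 0.0000
    outer loop
      vertex 5.000 13.000 0.000
      vertex 0.000 13.000 0.000
      vertex 0.000 13.000 23.000
    endloop
  endfacet
  facet normal 0.0000 1.0000 0.0000
    outer loop
      vertex 5.000 13.000 0.000
      vertex 0.000 13.000 23.000
      vertex 5.000 13.000 23.000
    endloop
  endfacet
  facet normal -1.0000 0.0000 0.0000
    outer loop
      vertex 0.000 13.000 0.000
      vertex 0.000 0.000 0.000
      vertex 0.000 0.000 23.000
    endloop
  endfacet
  facet normal -1.0000 0.0000 0.0000
    outer loop
      vertex 0.000 13.000 0.000
      vertex 0.000 0.000 23.000
      vertex 0.000 13.000 23.000
    endloop
  endfacet
endsolid part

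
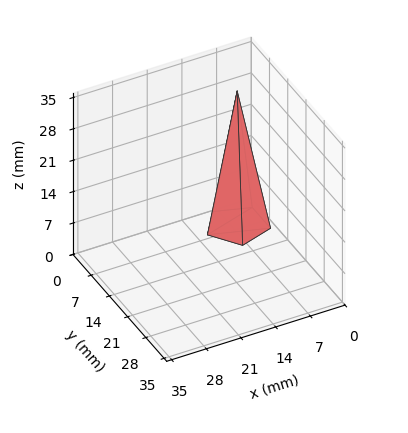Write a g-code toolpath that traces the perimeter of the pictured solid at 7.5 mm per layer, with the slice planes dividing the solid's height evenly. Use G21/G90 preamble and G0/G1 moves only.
Reading the render: the shape is a regular 5-sided pyramid, base circumscribed radius ≈ 6 mm, apex at z ≈ 30 mm (dimensions read to the nearest mm from the axis ticks). For the g-code, the solid's height is divided into equal slices at the stated Δz and each level perimeter traced with G1 moves after a G0 lift.

; perimeter-only toolpath
G21 ; units = mm
G90 ; absolute positioning
G28 ; home
; layer 1
G0 Z7.5
G0 X10.5 Y6.0
G1 X7.4 Y10.3
G1 X2.3 Y8.6
G1 X2.3 Y3.4
G1 X7.4 Y1.7
G1 X10.5 Y6.0
; layer 2
G0 Z15.0
G0 X9.0 Y6.0
G1 X7.0 Y8.8
G1 X3.5 Y7.8
G1 X3.5 Y4.2
G1 X7.0 Y3.1
G1 X9.0 Y6.0
; layer 3
G0 Z22.5
G0 X7.5 Y6.0
G1 X6.5 Y7.4
G1 X4.8 Y6.9
G1 X4.8 Y5.1
G1 X6.5 Y4.6
G1 X7.5 Y6.0
M2 ; end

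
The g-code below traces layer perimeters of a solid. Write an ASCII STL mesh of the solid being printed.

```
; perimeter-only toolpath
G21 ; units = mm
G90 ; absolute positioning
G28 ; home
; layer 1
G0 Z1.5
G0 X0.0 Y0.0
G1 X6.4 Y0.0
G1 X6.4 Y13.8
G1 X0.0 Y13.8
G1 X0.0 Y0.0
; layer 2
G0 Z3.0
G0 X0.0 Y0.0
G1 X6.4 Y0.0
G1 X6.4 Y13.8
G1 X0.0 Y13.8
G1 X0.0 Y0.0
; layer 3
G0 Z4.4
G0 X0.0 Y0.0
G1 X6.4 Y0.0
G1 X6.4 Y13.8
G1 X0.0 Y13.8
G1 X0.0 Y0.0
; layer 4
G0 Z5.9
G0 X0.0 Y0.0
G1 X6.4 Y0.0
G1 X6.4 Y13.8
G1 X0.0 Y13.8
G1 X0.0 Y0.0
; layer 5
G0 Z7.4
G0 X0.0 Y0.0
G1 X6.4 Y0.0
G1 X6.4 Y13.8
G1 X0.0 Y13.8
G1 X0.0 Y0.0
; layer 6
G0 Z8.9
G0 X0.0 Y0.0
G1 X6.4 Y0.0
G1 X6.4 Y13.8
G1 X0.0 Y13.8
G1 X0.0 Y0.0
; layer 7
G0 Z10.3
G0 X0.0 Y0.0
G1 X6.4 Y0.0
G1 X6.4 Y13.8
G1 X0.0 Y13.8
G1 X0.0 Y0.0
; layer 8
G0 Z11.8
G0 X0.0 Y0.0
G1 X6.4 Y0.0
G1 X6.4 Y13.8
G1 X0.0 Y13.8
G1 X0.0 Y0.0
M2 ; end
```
solid part
  facet normal 0.0000 0.0000 -1.0000
    outer loop
      vertex 6.4 13.8 0.0
      vertex 6.4 0.0 0.0
      vertex 0.0 0.0 0.0
    endloop
  endfacet
  facet normal 0.0000 0.0000 -1.0000
    outer loop
      vertex 0.0 13.8 0.0
      vertex 6.4 13.8 0.0
      vertex 0.0 0.0 0.0
    endloop
  endfacet
  facet normal 0.0000 0.0000 1.0000
    outer loop
      vertex 0.0 0.0 11.8
      vertex 6.4 0.0 11.8
      vertex 6.4 13.8 11.8
    endloop
  endfacet
  facet normal 0.0000 0.0000 1.0000
    outer loop
      vertex 0.0 0.0 11.8
      vertex 6.4 13.8 11.8
      vertex 0.0 13.8 11.8
    endloop
  endfacet
  facet normal 0.0000 -1.0000 0.0000
    outer loop
      vertex 0.0 0.0 0.0
      vertex 6.4 0.0 0.0
      vertex 6.4 0.0 11.8
    endloop
  endfacet
  facet normal 0.0000 -1.0000 0.0000
    outer loop
      vertex 0.0 0.0 0.0
      vertex 6.4 0.0 11.8
      vertex 0.0 0.0 11.8
    endloop
  endfacet
  facet normal 0.0000 1.0000 0.0000
    outer loop
      vertex 6.4 13.8 11.8
      vertex 6.4 13.8 0.0
      vertex 0.0 13.8 0.0
    endloop
  endfacet
  facet normal 0.0000 1.0000 0.0000
    outer loop
      vertex 0.0 13.8 11.8
      vertex 6.4 13.8 11.8
      vertex 0.0 13.8 0.0
    endloop
  endfacet
  facet normal -1.0000 0.0000 0.0000
    outer loop
      vertex 0.0 13.8 11.8
      vertex 0.0 13.8 0.0
      vertex 0.0 0.0 0.0
    endloop
  endfacet
  facet normal -1.0000 0.0000 0.0000
    outer loop
      vertex 0.0 0.0 11.8
      vertex 0.0 13.8 11.8
      vertex 0.0 0.0 0.0
    endloop
  endfacet
  facet normal 1.0000 0.0000 0.0000
    outer loop
      vertex 6.4 0.0 0.0
      vertex 6.4 13.8 0.0
      vertex 6.4 13.8 11.8
    endloop
  endfacet
  facet normal 1.0000 0.0000 0.0000
    outer loop
      vertex 6.4 0.0 0.0
      vertex 6.4 13.8 11.8
      vertex 6.4 0.0 11.8
    endloop
  endfacet
endsolid part

The G0 Z moves step by Δz≈1.5 mm. Every layer's G1 loop is the same polygon, so the solid is a straight extrusion of it from z=0 to z≈11.8. Closing with flat bottom and top caps and triangulating gives 12 facets — a rectangular box, roughly 6.4 × 13.8 mm footprint and 11.8 mm tall.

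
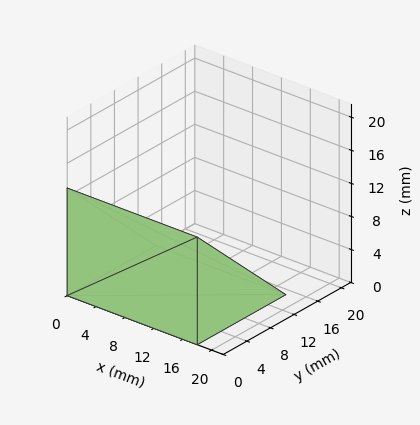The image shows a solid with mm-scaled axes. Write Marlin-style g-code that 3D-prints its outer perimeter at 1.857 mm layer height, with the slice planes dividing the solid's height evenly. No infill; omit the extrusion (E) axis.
Reading the render: the shape is a wedge (ramp): 18 × 15 mm base, rising to 13 mm along the y=0 edge and sloping linearly to z=0 at y=15 (dimensions read to the nearest mm from the axis ticks). For the g-code, the solid's height is divided into equal slices at the stated Δz and each level perimeter traced with G1 moves after a G0 lift.

; perimeter-only toolpath
G21 ; units = mm
G90 ; absolute positioning
G28 ; home
; layer 1
G0 Z1.857
G0 X0.000 Y0.000
G1 X18.000 Y0.000
G1 X18.000 Y12.857
G1 X0.000 Y12.857
G1 X0.000 Y0.000
; layer 2
G0 Z3.714
G0 X0.000 Y0.000
G1 X18.000 Y0.000
G1 X18.000 Y10.714
G1 X0.000 Y10.714
G1 X0.000 Y0.000
; layer 3
G0 Z5.571
G0 X0.000 Y0.000
G1 X18.000 Y0.000
G1 X18.000 Y8.571
G1 X0.000 Y8.571
G1 X0.000 Y0.000
; layer 4
G0 Z7.429
G0 X0.000 Y0.000
G1 X18.000 Y0.000
G1 X18.000 Y6.429
G1 X0.000 Y6.429
G1 X0.000 Y0.000
; layer 5
G0 Z9.286
G0 X0.000 Y0.000
G1 X18.000 Y0.000
G1 X18.000 Y4.286
G1 X0.000 Y4.286
G1 X0.000 Y0.000
; layer 6
G0 Z11.143
G0 X0.000 Y0.000
G1 X18.000 Y0.000
G1 X18.000 Y2.143
G1 X0.000 Y2.143
G1 X0.000 Y0.000
M2 ; end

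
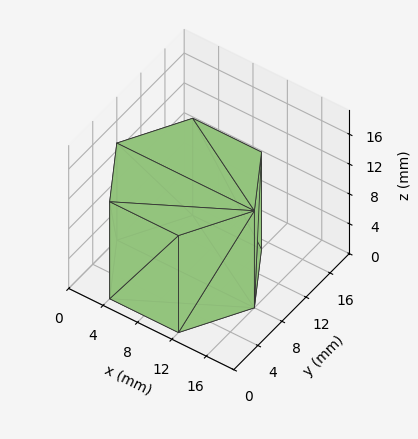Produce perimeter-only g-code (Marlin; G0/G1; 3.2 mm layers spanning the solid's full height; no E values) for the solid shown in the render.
Reading the render: the shape is a regular 6-sided prism (a cylinder approximated with 6 flat sides), circumscribed radius ≈ 8 mm, height ≈ 13 mm (dimensions read to the nearest mm from the axis ticks). For the g-code, the solid's height is divided into equal slices at the stated Δz and each level perimeter traced with G1 moves after a G0 lift.

; perimeter-only toolpath
G21 ; units = mm
G90 ; absolute positioning
G28 ; home
; layer 1
G0 Z3.2
G0 X16.0 Y8.0
G1 X12.0 Y14.9
G1 X4.0 Y14.9
G1 X0.0 Y8.0
G1 X4.0 Y1.1
G1 X12.0 Y1.1
G1 X16.0 Y8.0
; layer 2
G0 Z6.5
G0 X16.0 Y8.0
G1 X12.0 Y14.9
G1 X4.0 Y14.9
G1 X0.0 Y8.0
G1 X4.0 Y1.1
G1 X12.0 Y1.1
G1 X16.0 Y8.0
; layer 3
G0 Z9.8
G0 X16.0 Y8.0
G1 X12.0 Y14.9
G1 X4.0 Y14.9
G1 X0.0 Y8.0
G1 X4.0 Y1.1
G1 X12.0 Y1.1
G1 X16.0 Y8.0
; layer 4
G0 Z13.0
G0 X16.0 Y8.0
G1 X12.0 Y14.9
G1 X4.0 Y14.9
G1 X0.0 Y8.0
G1 X4.0 Y1.1
G1 X12.0 Y1.1
G1 X16.0 Y8.0
M2 ; end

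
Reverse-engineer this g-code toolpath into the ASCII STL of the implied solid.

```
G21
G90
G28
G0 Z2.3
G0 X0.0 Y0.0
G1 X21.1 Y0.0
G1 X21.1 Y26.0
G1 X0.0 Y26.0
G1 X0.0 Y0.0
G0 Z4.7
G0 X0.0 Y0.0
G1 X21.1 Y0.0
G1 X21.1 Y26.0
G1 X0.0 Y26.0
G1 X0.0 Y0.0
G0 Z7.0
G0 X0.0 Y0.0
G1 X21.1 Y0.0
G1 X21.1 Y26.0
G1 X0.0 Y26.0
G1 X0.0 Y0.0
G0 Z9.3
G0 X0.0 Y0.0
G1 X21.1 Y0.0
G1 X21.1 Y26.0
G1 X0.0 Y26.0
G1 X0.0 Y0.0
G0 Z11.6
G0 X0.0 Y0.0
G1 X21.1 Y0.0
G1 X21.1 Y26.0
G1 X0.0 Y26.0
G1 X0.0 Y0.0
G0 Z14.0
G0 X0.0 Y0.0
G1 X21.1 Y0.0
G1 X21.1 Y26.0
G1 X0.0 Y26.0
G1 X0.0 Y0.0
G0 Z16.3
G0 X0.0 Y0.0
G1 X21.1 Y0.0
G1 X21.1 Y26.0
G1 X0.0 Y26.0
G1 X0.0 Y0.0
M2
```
solid part
  facet normal 0.0000 0.0000 -1.0000
    outer loop
      vertex 21.1 26.0 0.0
      vertex 21.1 0.0 0.0
      vertex 0.0 0.0 0.0
    endloop
  endfacet
  facet normal 0.0000 0.0000 -1.0000
    outer loop
      vertex 0.0 26.0 0.0
      vertex 21.1 26.0 0.0
      vertex 0.0 0.0 0.0
    endloop
  endfacet
  facet normal 0.0000 0.0000 1.0000
    outer loop
      vertex 0.0 0.0 16.3
      vertex 21.1 0.0 16.3
      vertex 21.1 26.0 16.3
    endloop
  endfacet
  facet normal 0.0000 0.0000 1.0000
    outer loop
      vertex 0.0 0.0 16.3
      vertex 21.1 26.0 16.3
      vertex 0.0 26.0 16.3
    endloop
  endfacet
  facet normal 0.0000 -1.0000 0.0000
    outer loop
      vertex 0.0 0.0 0.0
      vertex 21.1 0.0 0.0
      vertex 21.1 0.0 16.3
    endloop
  endfacet
  facet normal 0.0000 -1.0000 0.0000
    outer loop
      vertex 0.0 0.0 0.0
      vertex 21.1 0.0 16.3
      vertex 0.0 0.0 16.3
    endloop
  endfacet
  facet normal 0.0000 1.0000 0.0000
    outer loop
      vertex 21.1 26.0 16.3
      vertex 21.1 26.0 0.0
      vertex 0.0 26.0 0.0
    endloop
  endfacet
  facet normal 0.0000 1.0000 0.0000
    outer loop
      vertex 0.0 26.0 16.3
      vertex 21.1 26.0 16.3
      vertex 0.0 26.0 0.0
    endloop
  endfacet
  facet normal -1.0000 0.0000 0.0000
    outer loop
      vertex 0.0 26.0 16.3
      vertex 0.0 26.0 0.0
      vertex 0.0 0.0 0.0
    endloop
  endfacet
  facet normal -1.0000 0.0000 0.0000
    outer loop
      vertex 0.0 0.0 16.3
      vertex 0.0 26.0 16.3
      vertex 0.0 0.0 0.0
    endloop
  endfacet
  facet normal 1.0000 0.0000 0.0000
    outer loop
      vertex 21.1 0.0 0.0
      vertex 21.1 26.0 0.0
      vertex 21.1 26.0 16.3
    endloop
  endfacet
  facet normal 1.0000 0.0000 0.0000
    outer loop
      vertex 21.1 0.0 0.0
      vertex 21.1 26.0 16.3
      vertex 21.1 0.0 16.3
    endloop
  endfacet
endsolid part

The G0 Z moves step by Δz≈2.3 mm. Every layer's G1 loop is the same polygon, so the solid is a straight extrusion of it from z=0 to z≈16.3. Closing with flat bottom and top caps and triangulating gives 12 facets — a rectangular box, roughly 21.1 × 26 mm footprint and 16.3 mm tall.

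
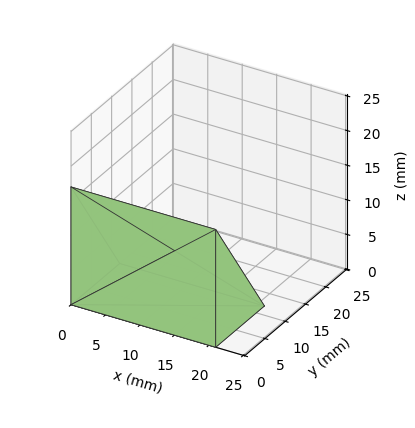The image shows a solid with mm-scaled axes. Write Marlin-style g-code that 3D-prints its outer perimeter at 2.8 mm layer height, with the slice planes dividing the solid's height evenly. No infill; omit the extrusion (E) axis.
Reading the render: the shape is a wedge (ramp): 21 × 12 mm base, rising to 17 mm along the y=0 edge and sloping linearly to z=0 at y=12 (dimensions read to the nearest mm from the axis ticks). For the g-code, the solid's height is divided into equal slices at the stated Δz and each level perimeter traced with G1 moves after a G0 lift.

; perimeter-only toolpath
G21 ; units = mm
G90 ; absolute positioning
G28 ; home
; layer 1
G0 Z2.8
G0 X0.0 Y0.0
G1 X21.0 Y0.0
G1 X21.0 Y10.0
G1 X0.0 Y10.0
G1 X0.0 Y0.0
; layer 2
G0 Z5.7
G0 X0.0 Y0.0
G1 X21.0 Y0.0
G1 X21.0 Y8.0
G1 X0.0 Y8.0
G1 X0.0 Y0.0
; layer 3
G0 Z8.5
G0 X0.0 Y0.0
G1 X21.0 Y0.0
G1 X21.0 Y6.0
G1 X0.0 Y6.0
G1 X0.0 Y0.0
; layer 4
G0 Z11.3
G0 X0.0 Y0.0
G1 X21.0 Y0.0
G1 X21.0 Y4.0
G1 X0.0 Y4.0
G1 X0.0 Y0.0
; layer 5
G0 Z14.2
G0 X0.0 Y0.0
G1 X21.0 Y0.0
G1 X21.0 Y2.0
G1 X0.0 Y2.0
G1 X0.0 Y0.0
M2 ; end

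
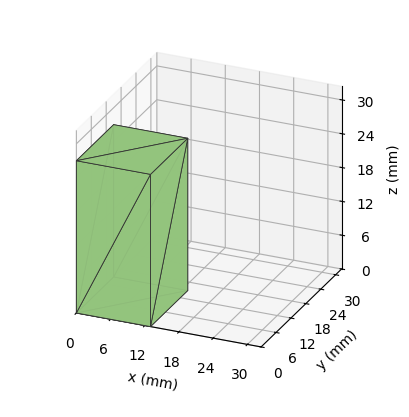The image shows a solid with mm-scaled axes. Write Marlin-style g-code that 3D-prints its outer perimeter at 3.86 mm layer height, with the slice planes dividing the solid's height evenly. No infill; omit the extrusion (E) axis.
Reading the render: the shape is a rectangular box, roughly 13 × 15 mm footprint and 27 mm tall (dimensions read to the nearest mm from the axis ticks). For the g-code, the solid's height is divided into equal slices at the stated Δz and each level perimeter traced with G1 moves after a G0 lift.

; perimeter-only toolpath
G21 ; units = mm
G90 ; absolute positioning
G28 ; home
; layer 1
G0 Z3.86
G0 X0.00 Y0.00
G1 X13.00 Y0.00
G1 X13.00 Y15.00
G1 X0.00 Y15.00
G1 X0.00 Y0.00
; layer 2
G0 Z7.71
G0 X0.00 Y0.00
G1 X13.00 Y0.00
G1 X13.00 Y15.00
G1 X0.00 Y15.00
G1 X0.00 Y0.00
; layer 3
G0 Z11.57
G0 X0.00 Y0.00
G1 X13.00 Y0.00
G1 X13.00 Y15.00
G1 X0.00 Y15.00
G1 X0.00 Y0.00
; layer 4
G0 Z15.43
G0 X0.00 Y0.00
G1 X13.00 Y0.00
G1 X13.00 Y15.00
G1 X0.00 Y15.00
G1 X0.00 Y0.00
; layer 5
G0 Z19.29
G0 X0.00 Y0.00
G1 X13.00 Y0.00
G1 X13.00 Y15.00
G1 X0.00 Y15.00
G1 X0.00 Y0.00
; layer 6
G0 Z23.14
G0 X0.00 Y0.00
G1 X13.00 Y0.00
G1 X13.00 Y15.00
G1 X0.00 Y15.00
G1 X0.00 Y0.00
; layer 7
G0 Z27.00
G0 X0.00 Y0.00
G1 X13.00 Y0.00
G1 X13.00 Y15.00
G1 X0.00 Y15.00
G1 X0.00 Y0.00
M2 ; end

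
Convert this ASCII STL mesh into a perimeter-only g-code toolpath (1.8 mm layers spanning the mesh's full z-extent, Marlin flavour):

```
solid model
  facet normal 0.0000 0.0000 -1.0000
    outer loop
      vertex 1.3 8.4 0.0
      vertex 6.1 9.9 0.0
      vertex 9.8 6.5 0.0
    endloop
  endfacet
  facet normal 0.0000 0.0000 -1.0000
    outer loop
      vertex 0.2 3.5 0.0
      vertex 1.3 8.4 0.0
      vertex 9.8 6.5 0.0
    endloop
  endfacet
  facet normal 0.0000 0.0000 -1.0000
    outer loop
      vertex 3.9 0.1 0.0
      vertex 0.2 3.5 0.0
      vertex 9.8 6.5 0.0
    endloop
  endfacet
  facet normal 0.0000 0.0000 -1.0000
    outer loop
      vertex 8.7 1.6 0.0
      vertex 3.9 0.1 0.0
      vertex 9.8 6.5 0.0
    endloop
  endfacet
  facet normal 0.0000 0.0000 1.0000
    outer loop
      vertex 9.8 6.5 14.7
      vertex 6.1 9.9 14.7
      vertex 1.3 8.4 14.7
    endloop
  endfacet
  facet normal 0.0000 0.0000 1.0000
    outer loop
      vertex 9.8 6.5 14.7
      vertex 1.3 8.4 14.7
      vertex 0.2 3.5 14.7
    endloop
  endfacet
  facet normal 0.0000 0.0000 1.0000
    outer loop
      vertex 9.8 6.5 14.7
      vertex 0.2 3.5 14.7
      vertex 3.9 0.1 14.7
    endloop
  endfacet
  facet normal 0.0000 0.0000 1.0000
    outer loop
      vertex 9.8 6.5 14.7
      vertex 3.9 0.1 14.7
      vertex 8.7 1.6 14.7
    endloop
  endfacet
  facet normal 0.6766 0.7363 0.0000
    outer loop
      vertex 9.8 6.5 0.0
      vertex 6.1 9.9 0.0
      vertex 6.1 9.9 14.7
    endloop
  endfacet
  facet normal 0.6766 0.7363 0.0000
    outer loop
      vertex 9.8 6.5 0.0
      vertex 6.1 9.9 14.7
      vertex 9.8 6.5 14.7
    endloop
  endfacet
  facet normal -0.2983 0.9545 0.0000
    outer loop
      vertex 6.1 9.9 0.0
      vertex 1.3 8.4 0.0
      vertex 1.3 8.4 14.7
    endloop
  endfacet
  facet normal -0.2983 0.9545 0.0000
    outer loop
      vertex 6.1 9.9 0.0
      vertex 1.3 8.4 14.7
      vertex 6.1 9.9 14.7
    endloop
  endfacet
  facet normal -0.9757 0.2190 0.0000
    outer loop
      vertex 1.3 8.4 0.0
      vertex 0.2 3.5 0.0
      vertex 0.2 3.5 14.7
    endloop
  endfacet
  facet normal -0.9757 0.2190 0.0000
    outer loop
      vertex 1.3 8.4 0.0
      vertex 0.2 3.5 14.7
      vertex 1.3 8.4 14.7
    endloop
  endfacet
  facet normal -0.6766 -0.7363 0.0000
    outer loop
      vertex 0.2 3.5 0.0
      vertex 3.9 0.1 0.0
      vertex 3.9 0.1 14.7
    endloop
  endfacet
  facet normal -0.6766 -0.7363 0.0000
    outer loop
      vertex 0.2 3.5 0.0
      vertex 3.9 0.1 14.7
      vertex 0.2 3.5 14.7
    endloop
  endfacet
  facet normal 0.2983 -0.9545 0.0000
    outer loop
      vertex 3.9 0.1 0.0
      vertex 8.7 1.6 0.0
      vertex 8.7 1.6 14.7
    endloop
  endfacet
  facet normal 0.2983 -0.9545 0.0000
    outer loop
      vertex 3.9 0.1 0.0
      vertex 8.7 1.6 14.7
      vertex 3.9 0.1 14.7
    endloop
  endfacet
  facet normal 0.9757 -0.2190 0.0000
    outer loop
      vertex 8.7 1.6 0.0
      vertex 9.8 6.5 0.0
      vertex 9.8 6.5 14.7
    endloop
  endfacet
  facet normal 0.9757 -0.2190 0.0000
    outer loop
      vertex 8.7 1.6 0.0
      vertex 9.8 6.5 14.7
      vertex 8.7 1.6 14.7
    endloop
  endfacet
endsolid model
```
; perimeter-only toolpath
G21 ; units = mm
G90 ; absolute positioning
G28 ; home
; layer 1
G0 Z1.8
G0 X9.8 Y6.5
G1 X6.1 Y9.9
G1 X1.3 Y8.4
G1 X0.2 Y3.5
G1 X3.9 Y0.1
G1 X8.7 Y1.6
G1 X9.8 Y6.5
; layer 2
G0 Z3.7
G0 X9.8 Y6.5
G1 X6.1 Y9.9
G1 X1.3 Y8.4
G1 X0.2 Y3.5
G1 X3.9 Y0.1
G1 X8.7 Y1.6
G1 X9.8 Y6.5
; layer 3
G0 Z5.5
G0 X9.8 Y6.5
G1 X6.1 Y9.9
G1 X1.3 Y8.4
G1 X0.2 Y3.5
G1 X3.9 Y0.1
G1 X8.7 Y1.6
G1 X9.8 Y6.5
; layer 4
G0 Z7.3
G0 X9.8 Y6.5
G1 X6.1 Y9.9
G1 X1.3 Y8.4
G1 X0.2 Y3.5
G1 X3.9 Y0.1
G1 X8.7 Y1.6
G1 X9.8 Y6.5
; layer 5
G0 Z9.2
G0 X9.8 Y6.5
G1 X6.1 Y9.9
G1 X1.3 Y8.4
G1 X0.2 Y3.5
G1 X3.9 Y0.1
G1 X8.7 Y1.6
G1 X9.8 Y6.5
; layer 6
G0 Z11.0
G0 X9.8 Y6.5
G1 X6.1 Y9.9
G1 X1.3 Y8.4
G1 X0.2 Y3.5
G1 X3.9 Y0.1
G1 X8.7 Y1.6
G1 X9.8 Y6.5
; layer 7
G0 Z12.9
G0 X9.8 Y6.5
G1 X6.1 Y9.9
G1 X1.3 Y8.4
G1 X0.2 Y3.5
G1 X3.9 Y0.1
G1 X8.7 Y1.6
G1 X9.8 Y6.5
; layer 8
G0 Z14.7
G0 X9.8 Y6.5
G1 X6.1 Y9.9
G1 X1.3 Y8.4
G1 X0.2 Y3.5
G1 X3.9 Y0.1
G1 X8.7 Y1.6
G1 X9.8 Y6.5
M2 ; end

The solid is a regular 6-sided prism (a cylinder approximated with 6 flat sides), circumscribed radius ≈ 5 mm, height ≈ 14.7 mm. Slicing at Δz = 1.8 mm — 8 equal slices spanning the solid's height, so layer i sits at z = i·h/8 — gives 8 non-empty perimeters. Each is a 6-segment closed polygon; G0 lifts to the layer z and rapids to the start vertex, then G1 traces the edges.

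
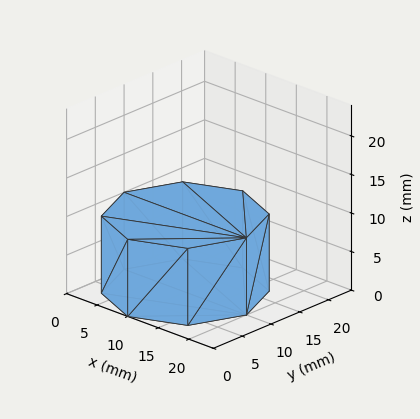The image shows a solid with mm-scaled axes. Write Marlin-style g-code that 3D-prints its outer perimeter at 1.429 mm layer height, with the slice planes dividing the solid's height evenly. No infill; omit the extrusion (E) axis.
Reading the render: the shape is a regular 8-sided prism (a cylinder approximated with 8 flat sides), circumscribed radius ≈ 10 mm, height ≈ 10 mm (dimensions read to the nearest mm from the axis ticks). For the g-code, the solid's height is divided into equal slices at the stated Δz and each level perimeter traced with G1 moves after a G0 lift.

; perimeter-only toolpath
G21 ; units = mm
G90 ; absolute positioning
G28 ; home
; layer 1
G0 Z1.429
G0 X20.000 Y10.000
G1 X17.071 Y17.071
G1 X10.000 Y20.000
G1 X2.929 Y17.071
G1 X0.000 Y10.000
G1 X2.929 Y2.929
G1 X10.000 Y0.000
G1 X17.071 Y2.929
G1 X20.000 Y10.000
; layer 2
G0 Z2.857
G0 X20.000 Y10.000
G1 X17.071 Y17.071
G1 X10.000 Y20.000
G1 X2.929 Y17.071
G1 X0.000 Y10.000
G1 X2.929 Y2.929
G1 X10.000 Y0.000
G1 X17.071 Y2.929
G1 X20.000 Y10.000
; layer 3
G0 Z4.286
G0 X20.000 Y10.000
G1 X17.071 Y17.071
G1 X10.000 Y20.000
G1 X2.929 Y17.071
G1 X0.000 Y10.000
G1 X2.929 Y2.929
G1 X10.000 Y0.000
G1 X17.071 Y2.929
G1 X20.000 Y10.000
; layer 4
G0 Z5.714
G0 X20.000 Y10.000
G1 X17.071 Y17.071
G1 X10.000 Y20.000
G1 X2.929 Y17.071
G1 X0.000 Y10.000
G1 X2.929 Y2.929
G1 X10.000 Y0.000
G1 X17.071 Y2.929
G1 X20.000 Y10.000
; layer 5
G0 Z7.143
G0 X20.000 Y10.000
G1 X17.071 Y17.071
G1 X10.000 Y20.000
G1 X2.929 Y17.071
G1 X0.000 Y10.000
G1 X2.929 Y2.929
G1 X10.000 Y0.000
G1 X17.071 Y2.929
G1 X20.000 Y10.000
; layer 6
G0 Z8.571
G0 X20.000 Y10.000
G1 X17.071 Y17.071
G1 X10.000 Y20.000
G1 X2.929 Y17.071
G1 X0.000 Y10.000
G1 X2.929 Y2.929
G1 X10.000 Y0.000
G1 X17.071 Y2.929
G1 X20.000 Y10.000
; layer 7
G0 Z10.000
G0 X20.000 Y10.000
G1 X17.071 Y17.071
G1 X10.000 Y20.000
G1 X2.929 Y17.071
G1 X0.000 Y10.000
G1 X2.929 Y2.929
G1 X10.000 Y0.000
G1 X17.071 Y2.929
G1 X20.000 Y10.000
M2 ; end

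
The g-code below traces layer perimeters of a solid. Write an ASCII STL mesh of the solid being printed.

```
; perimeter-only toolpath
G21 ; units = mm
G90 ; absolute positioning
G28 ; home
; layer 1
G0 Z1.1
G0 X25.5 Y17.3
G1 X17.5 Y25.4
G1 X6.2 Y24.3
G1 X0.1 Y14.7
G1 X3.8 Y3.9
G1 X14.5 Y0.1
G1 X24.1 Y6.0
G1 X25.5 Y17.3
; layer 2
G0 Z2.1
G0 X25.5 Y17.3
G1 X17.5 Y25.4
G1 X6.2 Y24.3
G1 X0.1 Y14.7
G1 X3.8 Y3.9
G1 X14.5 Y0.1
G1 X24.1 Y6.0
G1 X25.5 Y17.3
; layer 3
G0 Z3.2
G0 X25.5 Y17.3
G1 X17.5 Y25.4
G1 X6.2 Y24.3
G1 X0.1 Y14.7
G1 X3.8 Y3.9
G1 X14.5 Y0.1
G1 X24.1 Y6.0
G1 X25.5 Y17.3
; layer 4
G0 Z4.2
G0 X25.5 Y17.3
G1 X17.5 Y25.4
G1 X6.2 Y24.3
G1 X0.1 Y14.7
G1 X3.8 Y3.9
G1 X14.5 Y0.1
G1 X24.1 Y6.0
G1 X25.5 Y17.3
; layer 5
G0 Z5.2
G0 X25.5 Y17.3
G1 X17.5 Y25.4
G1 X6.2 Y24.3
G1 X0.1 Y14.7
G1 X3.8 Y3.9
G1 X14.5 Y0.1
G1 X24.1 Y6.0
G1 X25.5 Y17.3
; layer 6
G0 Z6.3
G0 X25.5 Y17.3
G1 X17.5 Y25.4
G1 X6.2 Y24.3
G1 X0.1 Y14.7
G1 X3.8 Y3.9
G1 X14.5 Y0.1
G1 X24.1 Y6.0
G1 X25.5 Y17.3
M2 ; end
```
solid part
  facet normal 0.0000 0.0000 -1.0000
    outer loop
      vertex 6.2 24.3 0.0
      vertex 17.5 25.4 0.0
      vertex 25.5 17.3 0.0
    endloop
  endfacet
  facet normal 0.0000 0.0000 -1.0000
    outer loop
      vertex 0.1 14.7 0.0
      vertex 6.2 24.3 0.0
      vertex 25.5 17.3 0.0
    endloop
  endfacet
  facet normal 0.0000 0.0000 -1.0000
    outer loop
      vertex 3.8 3.9 0.0
      vertex 0.1 14.7 0.0
      vertex 25.5 17.3 0.0
    endloop
  endfacet
  facet normal 0.0000 0.0000 -1.0000
    outer loop
      vertex 14.5 0.1 0.0
      vertex 3.8 3.9 0.0
      vertex 25.5 17.3 0.0
    endloop
  endfacet
  facet normal 0.0000 0.0000 -1.0000
    outer loop
      vertex 24.1 6.0 0.0
      vertex 14.5 0.1 0.0
      vertex 25.5 17.3 0.0
    endloop
  endfacet
  facet normal 0.0000 0.0000 1.0000
    outer loop
      vertex 25.5 17.3 6.3
      vertex 17.5 25.4 6.3
      vertex 6.2 24.3 6.3
    endloop
  endfacet
  facet normal 0.0000 0.0000 1.0000
    outer loop
      vertex 25.5 17.3 6.3
      vertex 6.2 24.3 6.3
      vertex 0.1 14.7 6.3
    endloop
  endfacet
  facet normal 0.0000 0.0000 1.0000
    outer loop
      vertex 25.5 17.3 6.3
      vertex 0.1 14.7 6.3
      vertex 3.8 3.9 6.3
    endloop
  endfacet
  facet normal 0.0000 0.0000 1.0000
    outer loop
      vertex 25.5 17.3 6.3
      vertex 3.8 3.9 6.3
      vertex 14.5 0.1 6.3
    endloop
  endfacet
  facet normal 0.0000 0.0000 1.0000
    outer loop
      vertex 25.5 17.3 6.3
      vertex 14.5 0.1 6.3
      vertex 24.1 6.0 6.3
    endloop
  endfacet
  facet normal 0.7115 0.7027 0.0000
    outer loop
      vertex 25.5 17.3 0.0
      vertex 17.5 25.4 0.0
      vertex 17.5 25.4 6.3
    endloop
  endfacet
  facet normal 0.7115 0.7027 0.0000
    outer loop
      vertex 25.5 17.3 0.0
      vertex 17.5 25.4 6.3
      vertex 25.5 17.3 6.3
    endloop
  endfacet
  facet normal -0.0969 0.9953 0.0000
    outer loop
      vertex 17.5 25.4 0.0
      vertex 6.2 24.3 0.0
      vertex 6.2 24.3 6.3
    endloop
  endfacet
  facet normal -0.0969 0.9953 0.0000
    outer loop
      vertex 17.5 25.4 0.0
      vertex 6.2 24.3 6.3
      vertex 17.5 25.4 6.3
    endloop
  endfacet
  facet normal -0.8440 0.5363 0.0000
    outer loop
      vertex 6.2 24.3 0.0
      vertex 0.1 14.7 0.0
      vertex 0.1 14.7 6.3
    endloop
  endfacet
  facet normal -0.8440 0.5363 0.0000
    outer loop
      vertex 6.2 24.3 0.0
      vertex 0.1 14.7 6.3
      vertex 6.2 24.3 6.3
    endloop
  endfacet
  facet normal -0.9460 -0.3241 0.0000
    outer loop
      vertex 0.1 14.7 0.0
      vertex 3.8 3.9 0.0
      vertex 3.8 3.9 6.3
    endloop
  endfacet
  facet normal -0.9460 -0.3241 0.0000
    outer loop
      vertex 0.1 14.7 0.0
      vertex 3.8 3.9 6.3
      vertex 0.1 14.7 6.3
    endloop
  endfacet
  facet normal -0.3347 -0.9423 0.0000
    outer loop
      vertex 3.8 3.9 0.0
      vertex 14.5 0.1 0.0
      vertex 14.5 0.1 6.3
    endloop
  endfacet
  facet normal -0.3347 -0.9423 0.0000
    outer loop
      vertex 3.8 3.9 0.0
      vertex 14.5 0.1 6.3
      vertex 3.8 3.9 6.3
    endloop
  endfacet
  facet normal 0.5236 -0.8520 0.0000
    outer loop
      vertex 14.5 0.1 0.0
      vertex 24.1 6.0 0.0
      vertex 24.1 6.0 6.3
    endloop
  endfacet
  facet normal 0.5236 -0.8520 0.0000
    outer loop
      vertex 14.5 0.1 0.0
      vertex 24.1 6.0 6.3
      vertex 14.5 0.1 6.3
    endloop
  endfacet
  facet normal 0.9924 -0.1230 0.0000
    outer loop
      vertex 24.1 6.0 0.0
      vertex 25.5 17.3 0.0
      vertex 25.5 17.3 6.3
    endloop
  endfacet
  facet normal 0.9924 -0.1230 0.0000
    outer loop
      vertex 24.1 6.0 0.0
      vertex 25.5 17.3 6.3
      vertex 24.1 6.0 6.3
    endloop
  endfacet
endsolid part

The G0 Z moves step by Δz≈1.1 mm. Every layer's G1 loop is the same polygon, so the solid is a straight extrusion of it from z=0 to z≈6.3. Closing with flat bottom and top caps and triangulating gives 24 facets — a regular 7-sided prism (a cylinder approximated with 7 flat sides), circumscribed radius ≈ 13.1 mm, height ≈ 6.3 mm.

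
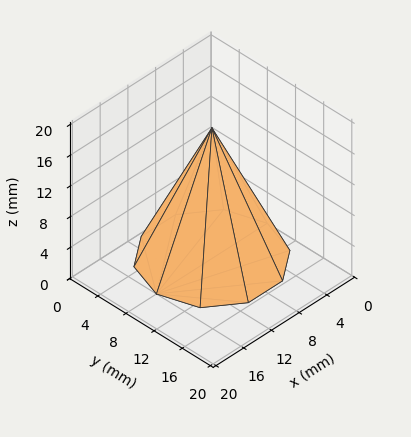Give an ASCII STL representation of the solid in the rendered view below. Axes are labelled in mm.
Reading the render: the shape is a regular 10-sided pyramid, base circumscribed radius ≈ 8 mm, apex at z ≈ 17 mm (dimensions read to the nearest mm from the axis ticks). For the STL, each face is triangulated and given an outward normal.

solid part
  facet normal 0.0000 0.0000 -1.0000
    outer loop
      vertex 10.472 15.608 0.000
      vertex 14.472 12.702 0.000
      vertex 16.000 8.000 0.000
    endloop
  endfacet
  facet normal 0.0000 0.0000 -1.0000
    outer loop
      vertex 5.528 15.608 0.000
      vertex 10.472 15.608 0.000
      vertex 16.000 8.000 0.000
    endloop
  endfacet
  facet normal 0.0000 0.0000 -1.0000
    outer loop
      vertex 1.528 12.702 0.000
      vertex 5.528 15.608 0.000
      vertex 16.000 8.000 0.000
    endloop
  endfacet
  facet normal 0.0000 0.0000 -1.0000
    outer loop
      vertex 0.000 8.000 0.000
      vertex 1.528 12.702 0.000
      vertex 16.000 8.000 0.000
    endloop
  endfacet
  facet normal 0.0000 0.0000 -1.0000
    outer loop
      vertex 1.528 3.298 0.000
      vertex 0.000 8.000 0.000
      vertex 16.000 8.000 0.000
    endloop
  endfacet
  facet normal 0.0000 0.0000 -1.0000
    outer loop
      vertex 5.528 0.392 0.000
      vertex 1.528 3.298 0.000
      vertex 16.000 8.000 0.000
    endloop
  endfacet
  facet normal 0.0000 0.0000 -1.0000
    outer loop
      vertex 10.472 0.392 0.000
      vertex 5.528 0.392 0.000
      vertex 16.000 8.000 0.000
    endloop
  endfacet
  facet normal 0.0000 0.0000 -1.0000
    outer loop
      vertex 14.472 3.298 0.000
      vertex 10.472 0.392 0.000
      vertex 16.000 8.000 0.000
    endloop
  endfacet
  facet normal 0.8681 0.2821 0.4085
    outer loop
      vertex 16.000 8.000 0.000
      vertex 14.472 12.702 0.000
      vertex 8.000 8.000 17.000
    endloop
  endfacet
  facet normal 0.5365 0.7385 0.4085
    outer loop
      vertex 14.472 12.702 0.000
      vertex 10.472 15.608 0.000
      vertex 8.000 8.000 17.000
    endloop
  endfacet
  facet normal 0.0000 0.9128 0.4085
    outer loop
      vertex 10.472 15.608 0.000
      vertex 5.528 15.608 0.000
      vertex 8.000 8.000 17.000
    endloop
  endfacet
  facet normal -0.5365 0.7385 0.4085
    outer loop
      vertex 5.528 15.608 0.000
      vertex 1.528 12.702 0.000
      vertex 8.000 8.000 17.000
    endloop
  endfacet
  facet normal -0.8681 0.2821 0.4085
    outer loop
      vertex 1.528 12.702 0.000
      vertex 0.000 8.000 0.000
      vertex 8.000 8.000 17.000
    endloop
  endfacet
  facet normal -0.8681 -0.2821 0.4085
    outer loop
      vertex 0.000 8.000 0.000
      vertex 1.528 3.298 0.000
      vertex 8.000 8.000 17.000
    endloop
  endfacet
  facet normal -0.5365 -0.7385 0.4085
    outer loop
      vertex 1.528 3.298 0.000
      vertex 5.528 0.392 0.000
      vertex 8.000 8.000 17.000
    endloop
  endfacet
  facet normal 0.0000 -0.9128 0.4085
    outer loop
      vertex 5.528 0.392 0.000
      vertex 10.472 0.392 0.000
      vertex 8.000 8.000 17.000
    endloop
  endfacet
  facet normal 0.5365 -0.7385 0.4085
    outer loop
      vertex 10.472 0.392 0.000
      vertex 14.472 3.298 0.000
      vertex 8.000 8.000 17.000
    endloop
  endfacet
  facet normal 0.8681 -0.2821 0.4085
    outer loop
      vertex 14.472 3.298 0.000
      vertex 16.000 8.000 0.000
      vertex 8.000 8.000 17.000
    endloop
  endfacet
endsolid part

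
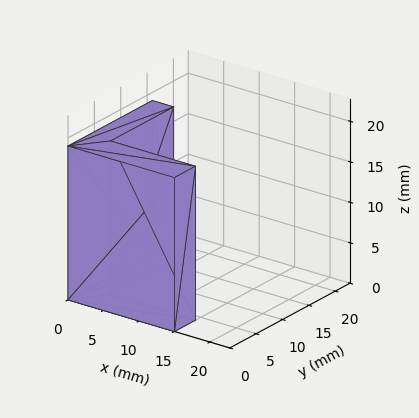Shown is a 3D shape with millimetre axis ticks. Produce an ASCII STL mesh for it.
Reading the render: the shape is an L-shaped prism: outer 15 × 16 mm, arm thicknesses ≈ 4 mm (horizontal) and 3 mm (vertical), extruded 19 mm in z (dimensions read to the nearest mm from the axis ticks). For the STL, each face is triangulated and given an outward normal.

solid part
  facet normal 0.0000 0.0000 -1.0000
    outer loop
      vertex 15.0 4.0 0.0
      vertex 15.0 0.0 0.0
      vertex 0.0 0.0 0.0
    endloop
  endfacet
  facet normal 0.0000 0.0000 -1.0000
    outer loop
      vertex 3.0 4.0 0.0
      vertex 15.0 4.0 0.0
      vertex 0.0 0.0 0.0
    endloop
  endfacet
  facet normal 0.0000 0.0000 -1.0000
    outer loop
      vertex 3.0 16.0 0.0
      vertex 3.0 4.0 0.0
      vertex 0.0 0.0 0.0
    endloop
  endfacet
  facet normal 0.0000 0.0000 -1.0000
    outer loop
      vertex 0.0 16.0 0.0
      vertex 3.0 16.0 0.0
      vertex 0.0 0.0 0.0
    endloop
  endfacet
  facet normal 0.0000 0.0000 1.0000
    outer loop
      vertex 0.0 0.0 19.0
      vertex 15.0 0.0 19.0
      vertex 15.0 4.0 19.0
    endloop
  endfacet
  facet normal 0.0000 0.0000 1.0000
    outer loop
      vertex 0.0 0.0 19.0
      vertex 15.0 4.0 19.0
      vertex 3.0 4.0 19.0
    endloop
  endfacet
  facet normal 0.0000 0.0000 1.0000
    outer loop
      vertex 0.0 0.0 19.0
      vertex 3.0 4.0 19.0
      vertex 3.0 16.0 19.0
    endloop
  endfacet
  facet normal 0.0000 0.0000 1.0000
    outer loop
      vertex 0.0 0.0 19.0
      vertex 3.0 16.0 19.0
      vertex 0.0 16.0 19.0
    endloop
  endfacet
  facet normal 0.0000 -1.0000 0.0000
    outer loop
      vertex 0.0 0.0 0.0
      vertex 15.0 0.0 0.0
      vertex 15.0 0.0 19.0
    endloop
  endfacet
  facet normal 0.0000 -1.0000 0.0000
    outer loop
      vertex 0.0 0.0 0.0
      vertex 15.0 0.0 19.0
      vertex 0.0 0.0 19.0
    endloop
  endfacet
  facet normal 1.0000 0.0000 0.0000
    outer loop
      vertex 15.0 0.0 0.0
      vertex 15.0 4.0 0.0
      vertex 15.0 4.0 19.0
    endloop
  endfacet
  facet normal 1.0000 0.0000 0.0000
    outer loop
      vertex 15.0 0.0 0.0
      vertex 15.0 4.0 19.0
      vertex 15.0 0.0 19.0
    endloop
  endfacet
  facet normal 0.0000 1.0000 0.0000
    outer loop
      vertex 15.0 4.0 0.0
      vertex 3.0 4.0 0.0
      vertex 3.0 4.0 19.0
    endloop
  endfacet
  facet normal 0.0000 1.0000 0.0000
    outer loop
      vertex 15.0 4.0 0.0
      vertex 3.0 4.0 19.0
      vertex 15.0 4.0 19.0
    endloop
  endfacet
  facet normal 1.0000 0.0000 0.0000
    outer loop
      vertex 3.0 4.0 0.0
      vertex 3.0 16.0 0.0
      vertex 3.0 16.0 19.0
    endloop
  endfacet
  facet normal 1.0000 0.0000 0.0000
    outer loop
      vertex 3.0 4.0 0.0
      vertex 3.0 16.0 19.0
      vertex 3.0 4.0 19.0
    endloop
  endfacet
  facet normal 0.0000 1.0000 0.0000
    outer loop
      vertex 3.0 16.0 0.0
      vertex 0.0 16.0 0.0
      vertex 0.0 16.0 19.0
    endloop
  endfacet
  facet normal 0.0000 1.0000 0.0000
    outer loop
      vertex 3.0 16.0 0.0
      vertex 0.0 16.0 19.0
      vertex 3.0 16.0 19.0
    endloop
  endfacet
  facet normal -1.0000 0.0000 0.0000
    outer loop
      vertex 0.0 16.0 0.0
      vertex 0.0 0.0 0.0
      vertex 0.0 0.0 19.0
    endloop
  endfacet
  facet normal -1.0000 0.0000 0.0000
    outer loop
      vertex 0.0 16.0 0.0
      vertex 0.0 0.0 19.0
      vertex 0.0 16.0 19.0
    endloop
  endfacet
endsolid part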